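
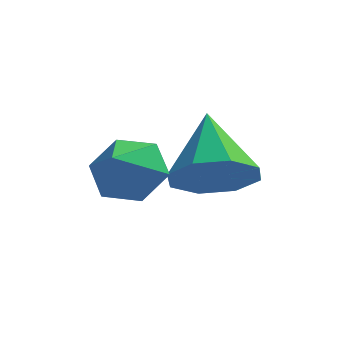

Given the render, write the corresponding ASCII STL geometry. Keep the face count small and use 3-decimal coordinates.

solid 
facet normal 0.172 -0.807 -0.565
outer loop
vertex -0.897 3.417 -4.048
vertex -1.267 2.851 -3.352
vertex -1.628 3.315 -4.125
endloop
endfacet
facet normal -0.072 0.876 -0.478
outer loop
vertex -0.897 3.417 -4.048
vertex -1.628 3.315 -4.125
vertex -1.573 4.289 -2.348
endloop
endfacet
facet normal 0.171 -0.807 -0.565
outer loop
vertex -1.628 3.315 -4.125
vertex -1.267 2.851 -3.352
vertex -2.148 2.941 -3.748
endloop
endfacet
facet normal -0.697 0.638 -0.328
outer loop
vertex -1.628 3.315 -4.125
vertex -2.148 2.941 -3.748
vertex -1.573 4.289 -2.348
endloop
endfacet
facet normal 0.171 -0.807 -0.565
outer loop
vertex -2.148 2.941 -3.748
vertex -1.267 2.851 -3.352
vertex -2.152 2.515 -3.14
endloop
endfacet
facet normal -0.957 0.240 0.162
outer loop
vertex -2.148 2.941 -3.748
vertex -2.152 2.515 -3.14
vertex -1.573 4.289 -2.348
endloop
endfacet
facet normal 0.171 -0.807 -0.565
outer loop
vertex -2.152 2.515 -3.14
vertex -1.267 2.851 -3.352
vertex -1.637 2.286 -2.657
endloop
endfacet
facet normal -0.702 -0.087 0.707
outer loop
vertex -2.152 2.515 -3.14
vertex -1.637 2.286 -2.657
vertex -1.573 4.289 -2.348
endloop
endfacet
facet normal 0.172 -0.807 -0.565
outer loop
vertex -1.637 2.286 -2.657
vertex -1.267 2.851 -3.352
vertex -0.906 2.388 -2.58
endloop
endfacet
facet normal -0.083 -0.149 0.985
outer loop
vertex -1.637 2.286 -2.657
vertex -0.906 2.388 -2.58
vertex -1.573 4.289 -2.348
endloop
endfacet
facet normal 0.172 -0.807 -0.564
outer loop
vertex -0.906 2.388 -2.58
vertex -1.267 2.851 -3.352
vertex -0.386 2.762 -2.957
endloop
endfacet
facet normal 0.542 0.088 0.836
outer loop
vertex -0.906 2.388 -2.58
vertex -0.386 2.762 -2.957
vertex -1.573 4.289 -2.348
endloop
endfacet
facet normal 0.172 -0.807 -0.565
outer loop
vertex -0.386 2.762 -2.957
vertex -1.267 2.851 -3.352
vertex -0.382 3.188 -3.565
endloop
endfacet
facet normal 0.803 0.486 0.346
outer loop
vertex -0.386 2.762 -2.957
vertex -0.382 3.188 -3.565
vertex -1.573 4.289 -2.348
endloop
endfacet
facet normal 0.171 -0.807 -0.565
outer loop
vertex -0.382 3.188 -3.565
vertex -1.267 2.851 -3.352
vertex -0.897 3.417 -4.048
endloop
endfacet
facet normal 0.548 0.813 -0.199
outer loop
vertex -0.382 3.188 -3.565
vertex -0.897 3.417 -4.048
vertex -1.573 4.289 -2.348
endloop
endfacet
facet normal 0.162 0.709 -0.686
outer loop
vertex -2.366 2.586 -2.329
vertex -2.844 2.182 -2.859
vertex -3.17 2.742 -2.357
endloop
endfacet
facet normal 0.009 0.220 0.975
outer loop
vertex -2.366 2.586 -2.329
vertex -3.17 2.742 -2.357
vertex -3.036 1.338 -2.041
endloop
endfacet
facet normal 0.162 0.709 -0.686
outer loop
vertex -3.17 2.742 -2.357
vertex -2.844 2.182 -2.859
vertex -3.648 2.338 -2.887
endloop
endfacet
facet normal -0.767 0.070 0.638
outer loop
vertex -3.17 2.742 -2.357
vertex -3.648 2.338 -2.887
vertex -3.036 1.338 -2.041
endloop
endfacet
facet normal 0.161 0.708 -0.688
outer loop
vertex -3.648 2.338 -2.887
vertex -2.844 2.182 -2.859
vertex -3.322 1.777 -3.388
endloop
endfacet
facet normal -0.859 -0.513 0.015
outer loop
vertex -3.648 2.338 -2.887
vertex -3.322 1.777 -3.388
vertex -3.036 1.338 -2.041
endloop
endfacet
facet normal 0.161 0.708 -0.688
outer loop
vertex -3.322 1.777 -3.388
vertex -2.844 2.182 -2.859
vertex -2.517 1.621 -3.36
endloop
endfacet
facet normal -0.174 -0.947 -0.272
outer loop
vertex -3.322 1.777 -3.388
vertex -2.517 1.621 -3.36
vertex -3.036 1.338 -2.041
endloop
endfacet
facet normal 0.162 0.708 -0.687
outer loop
vertex -2.517 1.621 -3.36
vertex -2.844 2.182 -2.859
vertex -2.039 2.025 -2.831
endloop
endfacet
facet normal 0.601 -0.797 0.065
outer loop
vertex -2.517 1.621 -3.36
vertex -2.039 2.025 -2.831
vertex -3.036 1.338 -2.041
endloop
endfacet
facet normal 0.162 0.709 -0.687
outer loop
vertex -2.039 2.025 -2.831
vertex -2.844 2.182 -2.859
vertex -2.366 2.586 -2.329
endloop
endfacet
facet normal 0.693 -0.213 0.689
outer loop
vertex -2.039 2.025 -2.831
vertex -2.366 2.586 -2.329
vertex -3.036 1.338 -2.041
endloop
endfacet

endsolid


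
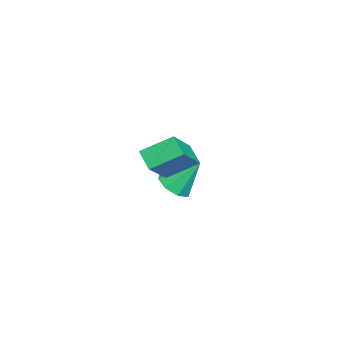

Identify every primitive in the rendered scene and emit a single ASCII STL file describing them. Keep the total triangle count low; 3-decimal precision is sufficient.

solid 
facet normal 0.042 -0.623 -0.781
outer loop
vertex -0.377 -2.26 -2.535
vertex -1.115 -2.574 -2.324
vertex -0.859 -1.95 -2.808
endloop
endfacet
facet normal 0.571 0.817 -0.081
outer loop
vertex -0.377 -2.26 -2.535
vertex -0.859 -1.95 -2.808
vertex -1.185 -1.546 -1.036
endloop
endfacet
facet normal 0.043 -0.623 -0.781
outer loop
vertex -0.859 -1.95 -2.808
vertex -1.115 -2.574 -2.324
vertex -1.492 -2.006 -2.798
endloop
endfacet
facet normal -0.089 0.967 -0.237
outer loop
vertex -0.859 -1.95 -2.808
vertex -1.492 -2.006 -2.798
vertex -1.185 -1.546 -1.036
endloop
endfacet
facet normal 0.043 -0.623 -0.781
outer loop
vertex -1.492 -2.006 -2.798
vertex -1.115 -2.574 -2.324
vertex -1.904 -2.395 -2.51
endloop
endfacet
facet normal -0.707 0.704 -0.061
outer loop
vertex -1.492 -2.006 -2.798
vertex -1.904 -2.395 -2.51
vertex -1.185 -1.546 -1.036
endloop
endfacet
facet normal 0.042 -0.624 -0.780
outer loop
vertex -1.904 -2.395 -2.51
vertex -1.115 -2.574 -2.324
vertex -1.854 -2.888 -2.113
endloop
endfacet
facet normal -0.921 0.183 0.344
outer loop
vertex -1.904 -2.395 -2.51
vertex -1.854 -2.888 -2.113
vertex -1.185 -1.546 -1.036
endloop
endfacet
facet normal 0.042 -0.623 -0.781
outer loop
vertex -1.854 -2.888 -2.113
vertex -1.115 -2.574 -2.324
vertex -1.371 -3.198 -1.84
endloop
endfacet
facet normal -0.606 -0.292 0.740
outer loop
vertex -1.854 -2.888 -2.113
vertex -1.371 -3.198 -1.84
vertex -1.185 -1.546 -1.036
endloop
endfacet
facet normal 0.042 -0.623 -0.781
outer loop
vertex -1.371 -3.198 -1.84
vertex -1.115 -2.574 -2.324
vertex -0.739 -3.142 -1.851
endloop
endfacet
facet normal 0.055 -0.442 0.895
outer loop
vertex -1.371 -3.198 -1.84
vertex -0.739 -3.142 -1.851
vertex -1.185 -1.546 -1.036
endloop
endfacet
facet normal 0.041 -0.623 -0.781
outer loop
vertex -0.739 -3.142 -1.851
vertex -1.115 -2.574 -2.324
vertex -0.327 -2.754 -2.139
endloop
endfacet
facet normal 0.672 -0.179 0.719
outer loop
vertex -0.739 -3.142 -1.851
vertex -0.327 -2.754 -2.139
vertex -1.185 -1.546 -1.036
endloop
endfacet
facet normal 0.041 -0.622 -0.782
outer loop
vertex -0.327 -2.754 -2.139
vertex -1.115 -2.574 -2.324
vertex -0.377 -2.26 -2.535
endloop
endfacet
facet normal 0.886 0.342 0.315
outer loop
vertex -0.327 -2.754 -2.139
vertex -0.377 -2.26 -2.535
vertex -1.185 -1.546 -1.036
endloop
endfacet
facet normal -0.780 0.164 -0.603
outer loop
vertex 2.199 -1.211 1.532
vertex 2.773 -0.691 0.931
vertex 2.522 -2.434 0.782
endloop
endfacet
facet normal -0.586 -0.531 0.613
outer loop
vertex 3.927 -2.729 1.869
vertex 2.199 -1.211 1.532
vertex 2.522 -2.434 0.782
endloop
endfacet
facet normal -0.780 0.164 -0.604
outer loop
vertex 2.522 -2.434 0.782
vertex 2.773 -0.691 0.931
vertex 3.096 -1.914 0.182
endloop
endfacet
facet normal 0.220 -0.831 -0.510
outer loop
vertex 3.096 -1.914 0.182
vertex 3.927 -2.729 1.869
vertex 2.522 -2.434 0.782
endloop
endfacet
facet normal -0.220 0.832 0.510
outer loop
vertex 2.199 -1.211 1.532
vertex 4.178 -0.986 2.018
vertex 2.773 -0.691 0.931
endloop
endfacet
facet normal -0.585 -0.530 0.613
outer loop
vertex 3.604 -1.506 2.618
vertex 2.199 -1.211 1.532
vertex 3.927 -2.729 1.869
endloop
endfacet
facet normal -0.220 0.831 0.510
outer loop
vertex 3.604 -1.506 2.618
vertex 4.178 -0.986 2.018
vertex 2.199 -1.211 1.532
endloop
endfacet
facet normal 0.586 0.530 -0.613
outer loop
vertex 2.773 -0.691 0.931
vertex 4.178 -0.986 2.018
vertex 3.096 -1.914 0.182
endloop
endfacet
facet normal 0.220 -0.832 -0.510
outer loop
vertex 4.501 -2.209 1.268
vertex 3.927 -2.729 1.869
vertex 3.096 -1.914 0.182
endloop
endfacet
facet normal 0.585 0.531 -0.613
outer loop
vertex 3.096 -1.914 0.182
vertex 4.178 -0.986 2.018
vertex 4.501 -2.209 1.268
endloop
endfacet
facet normal 0.780 -0.164 0.604
outer loop
vertex 4.501 -2.209 1.268
vertex 3.604 -1.506 2.618
vertex 3.927 -2.729 1.869
endloop
endfacet
facet normal 0.780 -0.164 0.604
outer loop
vertex 4.178 -0.986 2.018
vertex 3.604 -1.506 2.618
vertex 4.501 -2.209 1.268
endloop
endfacet

endsolid


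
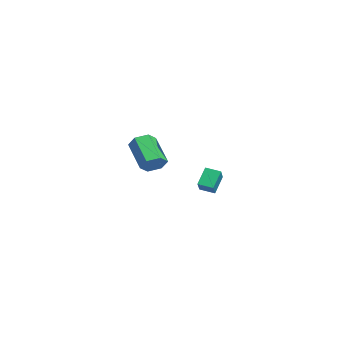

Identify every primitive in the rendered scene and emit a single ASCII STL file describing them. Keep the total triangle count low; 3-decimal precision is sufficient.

solid 
facet normal -0.453 0.444 0.773
outer loop
vertex 2.69 -2.297 1.179
vertex 3.072 -1.583 0.993
vertex 1.743 -1.982 0.444
endloop
endfacet
facet normal -0.460 -0.859 0.224
outer loop
vertex 2.268 -2.497 -0.453
vertex 2.69 -2.297 1.179
vertex 1.743 -1.982 0.444
endloop
endfacet
facet normal -0.453 0.444 0.773
outer loop
vertex 1.743 -1.982 0.444
vertex 3.072 -1.583 0.993
vertex 2.124 -1.269 0.258
endloop
endfacet
facet normal -0.764 0.254 -0.593
outer loop
vertex 2.124 -1.269 0.258
vertex 2.268 -2.497 -0.453
vertex 1.743 -1.982 0.444
endloop
endfacet
facet normal 0.764 -0.254 0.593
outer loop
vertex 2.69 -2.297 1.179
vertex 3.597 -2.098 0.096
vertex 3.072 -1.583 0.993
endloop
endfacet
facet normal -0.458 -0.860 0.224
outer loop
vertex 3.216 -2.811 0.282
vertex 2.69 -2.297 1.179
vertex 2.268 -2.497 -0.453
endloop
endfacet
facet normal 0.764 -0.253 0.593
outer loop
vertex 3.216 -2.811 0.282
vertex 3.597 -2.098 0.096
vertex 2.69 -2.297 1.179
endloop
endfacet
facet normal 0.459 0.860 -0.225
outer loop
vertex 3.072 -1.583 0.993
vertex 3.597 -2.098 0.096
vertex 2.124 -1.269 0.258
endloop
endfacet
facet normal -0.764 0.254 -0.593
outer loop
vertex 2.65 -1.783 -0.639
vertex 2.268 -2.497 -0.453
vertex 2.124 -1.269 0.258
endloop
endfacet
facet normal 0.459 0.860 -0.223
outer loop
vertex 2.124 -1.269 0.258
vertex 3.597 -2.098 0.096
vertex 2.65 -1.783 -0.639
endloop
endfacet
facet normal 0.453 -0.444 -0.773
outer loop
vertex 2.65 -1.783 -0.639
vertex 3.216 -2.811 0.282
vertex 2.268 -2.497 -0.453
endloop
endfacet
facet normal 0.453 -0.444 -0.773
outer loop
vertex 3.597 -2.098 0.096
vertex 3.216 -2.811 0.282
vertex 2.65 -1.783 -0.639
endloop
endfacet
facet normal 0.789 0.164 -0.592
outer loop
vertex -2.617 -4.243 -0.075
vertex -3.043 -3.755 -0.508
vertex -2.641 -3.484 0.103
endloop
endfacet
facet normal 0.614 -0.162 0.772
outer loop
vertex -2.617 -4.243 -0.075
vertex -2.641 -3.484 0.103
vertex -4.21 -4.574 1.122
endloop
endfacet
facet normal 0.614 -0.161 0.773
outer loop
vertex -4.21 -4.574 1.122
vertex -2.641 -3.484 0.103
vertex -4.234 -3.815 1.299
endloop
endfacet
facet normal -0.789 -0.163 0.592
outer loop
vertex -4.21 -4.574 1.122
vertex -4.234 -3.815 1.299
vertex -4.637 -4.085 0.688
endloop
endfacet
facet normal 0.790 0.163 -0.592
outer loop
vertex -2.641 -3.484 0.103
vertex -3.043 -3.755 -0.508
vertex -3.067 -2.996 -0.331
endloop
endfacet
facet normal 0.279 0.763 0.583
outer loop
vertex -2.641 -3.484 0.103
vertex -3.067 -2.996 -0.331
vertex -4.234 -3.815 1.299
endloop
endfacet
facet normal 0.281 0.762 0.584
outer loop
vertex -4.234 -3.815 1.299
vertex -3.067 -2.996 -0.331
vertex -4.661 -3.326 0.866
endloop
endfacet
facet normal -0.789 -0.164 0.593
outer loop
vertex -4.234 -3.815 1.299
vertex -4.661 -3.326 0.866
vertex -4.637 -4.085 0.688
endloop
endfacet
facet normal 0.789 0.163 -0.592
outer loop
vertex -3.067 -2.996 -0.331
vertex -3.043 -3.755 -0.508
vertex -3.47 -3.266 -0.942
endloop
endfacet
facet normal -0.333 0.924 -0.189
outer loop
vertex -3.067 -2.996 -0.331
vertex -3.47 -3.266 -0.942
vertex -4.661 -3.326 0.866
endloop
endfacet
facet normal -0.334 0.923 -0.190
outer loop
vertex -4.661 -3.326 0.866
vertex -3.47 -3.266 -0.942
vertex -5.063 -3.597 0.255
endloop
endfacet
facet normal -0.789 -0.164 0.592
outer loop
vertex -4.661 -3.326 0.866
vertex -5.063 -3.597 0.255
vertex -4.637 -4.085 0.688
endloop
endfacet
facet normal 0.789 0.163 -0.592
outer loop
vertex -3.47 -3.266 -0.942
vertex -3.043 -3.755 -0.508
vertex -3.446 -4.025 -1.119
endloop
endfacet
facet normal -0.614 0.161 -0.773
outer loop
vertex -3.47 -3.266 -0.942
vertex -3.446 -4.025 -1.119
vertex -5.063 -3.597 0.255
endloop
endfacet
facet normal -0.614 0.162 -0.773
outer loop
vertex -5.063 -3.597 0.255
vertex -3.446 -4.025 -1.119
vertex -5.039 -4.356 0.077
endloop
endfacet
facet normal -0.789 -0.164 0.592
outer loop
vertex -5.063 -3.597 0.255
vertex -5.039 -4.356 0.077
vertex -4.637 -4.085 0.688
endloop
endfacet
facet normal 0.789 0.164 -0.593
outer loop
vertex -3.446 -4.025 -1.119
vertex -3.043 -3.755 -0.508
vertex -3.019 -4.514 -0.686
endloop
endfacet
facet normal -0.280 -0.762 -0.584
outer loop
vertex -3.446 -4.025 -1.119
vertex -3.019 -4.514 -0.686
vertex -5.039 -4.356 0.077
endloop
endfacet
facet normal -0.280 -0.763 -0.583
outer loop
vertex -5.039 -4.356 0.077
vertex -3.019 -4.514 -0.686
vertex -4.613 -4.844 0.511
endloop
endfacet
facet normal -0.790 -0.163 0.592
outer loop
vertex -5.039 -4.356 0.077
vertex -4.613 -4.844 0.511
vertex -4.637 -4.085 0.688
endloop
endfacet
facet normal 0.789 0.164 -0.592
outer loop
vertex -3.019 -4.514 -0.686
vertex -3.043 -3.755 -0.508
vertex -2.617 -4.243 -0.075
endloop
endfacet
facet normal 0.334 -0.923 0.190
outer loop
vertex -3.019 -4.514 -0.686
vertex -2.617 -4.243 -0.075
vertex -4.613 -4.844 0.511
endloop
endfacet
facet normal 0.333 -0.924 0.188
outer loop
vertex -4.613 -4.844 0.511
vertex -2.617 -4.243 -0.075
vertex -4.21 -4.574 1.122
endloop
endfacet
facet normal -0.789 -0.163 0.592
outer loop
vertex -4.613 -4.844 0.511
vertex -4.21 -4.574 1.122
vertex -4.637 -4.085 0.688
endloop
endfacet

endsolid


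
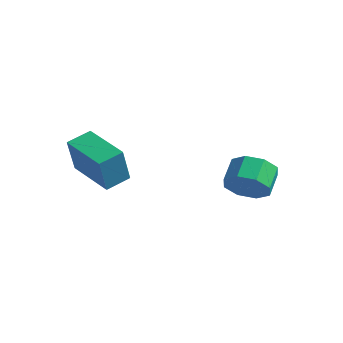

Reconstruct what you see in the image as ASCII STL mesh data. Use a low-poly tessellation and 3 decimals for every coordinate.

solid 
facet normal -0.980 0.044 0.195
outer loop
vertex -4.483 -1.43 3.177
vertex -4.363 -0.354 3.536
vertex -4.793 -0.83 1.487
endloop
endfacet
facet normal -0.106 -0.943 -0.315
outer loop
vertex -2.677 -0.926 1.064
vertex -4.483 -1.43 3.177
vertex -4.793 -0.83 1.487
endloop
endfacet
facet normal -0.980 0.044 0.195
outer loop
vertex -4.793 -0.83 1.487
vertex -4.363 -0.354 3.536
vertex -4.673 0.245 1.846
endloop
endfacet
facet normal -0.171 0.329 -0.929
outer loop
vertex -4.673 0.245 1.846
vertex -2.677 -0.926 1.064
vertex -4.793 -0.83 1.487
endloop
endfacet
facet normal 0.171 -0.329 0.929
outer loop
vertex -4.483 -1.43 3.177
vertex -2.247 -0.45 3.113
vertex -4.363 -0.354 3.536
endloop
endfacet
facet normal -0.105 -0.943 -0.315
outer loop
vertex -2.367 -1.525 2.754
vertex -4.483 -1.43 3.177
vertex -2.677 -0.926 1.064
endloop
endfacet
facet normal 0.171 -0.329 0.929
outer loop
vertex -2.367 -1.525 2.754
vertex -2.247 -0.45 3.113
vertex -4.483 -1.43 3.177
endloop
endfacet
facet normal 0.106 0.943 0.315
outer loop
vertex -4.363 -0.354 3.536
vertex -2.247 -0.45 3.113
vertex -4.673 0.245 1.846
endloop
endfacet
facet normal -0.171 0.329 -0.929
outer loop
vertex -2.557 0.15 1.423
vertex -2.677 -0.926 1.064
vertex -4.673 0.245 1.846
endloop
endfacet
facet normal 0.105 0.943 0.315
outer loop
vertex -4.673 0.245 1.846
vertex -2.247 -0.45 3.113
vertex -2.557 0.15 1.423
endloop
endfacet
facet normal 0.980 -0.044 -0.195
outer loop
vertex -2.557 0.15 1.423
vertex -2.367 -1.525 2.754
vertex -2.677 -0.926 1.064
endloop
endfacet
facet normal 0.980 -0.044 -0.195
outer loop
vertex -2.247 -0.45 3.113
vertex -2.367 -1.525 2.754
vertex -2.557 0.15 1.423
endloop
endfacet
facet normal 0.405 -0.725 -0.557
outer loop
vertex 1.449 3.832 1.16
vertex 0.537 3.468 0.97
vertex 1.136 4.139 0.533
endloop
endfacet
facet normal 0.817 0.560 -0.134
outer loop
vertex 1.449 3.832 1.16
vertex 1.136 4.139 0.533
vertex 0.954 4.716 1.84
endloop
endfacet
facet normal 0.817 0.560 -0.134
outer loop
vertex 0.954 4.716 1.84
vertex 1.136 4.139 0.533
vertex 0.641 5.023 1.213
endloop
endfacet
facet normal -0.406 0.724 0.557
outer loop
vertex 0.954 4.716 1.84
vertex 0.641 5.023 1.213
vertex 0.043 4.352 1.65
endloop
endfacet
facet normal 0.405 -0.725 -0.557
outer loop
vertex 1.136 4.139 0.533
vertex 0.537 3.468 0.97
vertex 0.472 4.053 0.162
endloop
endfacet
facet normal 0.289 0.680 -0.674
outer loop
vertex 1.136 4.139 0.533
vertex 0.472 4.053 0.162
vertex 0.641 5.023 1.213
endloop
endfacet
facet normal 0.289 0.680 -0.674
outer loop
vertex 0.641 5.023 1.213
vertex 0.472 4.053 0.162
vertex -0.023 4.937 0.842
endloop
endfacet
facet normal -0.405 0.724 0.558
outer loop
vertex 0.641 5.023 1.213
vertex -0.023 4.937 0.842
vertex 0.043 4.352 1.65
endloop
endfacet
facet normal 0.406 -0.725 -0.557
outer loop
vertex 0.472 4.053 0.162
vertex 0.537 3.468 0.97
vertex -0.154 3.624 0.264
endloop
endfacet
facet normal -0.409 0.402 -0.820
outer loop
vertex 0.472 4.053 0.162
vertex -0.154 3.624 0.264
vertex -0.023 4.937 0.842
endloop
endfacet
facet normal -0.409 0.402 -0.819
outer loop
vertex -0.023 4.937 0.842
vertex -0.154 3.624 0.264
vertex -0.648 4.508 0.944
endloop
endfacet
facet normal -0.406 0.724 0.557
outer loop
vertex -0.023 4.937 0.842
vertex -0.648 4.508 0.944
vertex 0.043 4.352 1.65
endloop
endfacet
facet normal 0.406 -0.725 -0.557
outer loop
vertex -0.154 3.624 0.264
vertex 0.537 3.468 0.97
vertex -0.374 3.104 0.78
endloop
endfacet
facet normal -0.868 -0.113 -0.484
outer loop
vertex -0.154 3.624 0.264
vertex -0.374 3.104 0.78
vertex -0.648 4.508 0.944
endloop
endfacet
facet normal -0.867 -0.113 -0.485
outer loop
vertex -0.648 4.508 0.944
vertex -0.374 3.104 0.78
vertex -0.869 3.988 1.46
endloop
endfacet
facet normal -0.405 0.725 0.557
outer loop
vertex -0.648 4.508 0.944
vertex -0.869 3.988 1.46
vertex 0.043 4.352 1.65
endloop
endfacet
facet normal 0.406 -0.724 -0.557
outer loop
vertex -0.374 3.104 0.78
vertex 0.537 3.468 0.97
vertex -0.061 2.797 1.407
endloop
endfacet
facet normal -0.817 -0.560 0.134
outer loop
vertex -0.374 3.104 0.78
vertex -0.061 2.797 1.407
vertex -0.869 3.988 1.46
endloop
endfacet
facet normal -0.817 -0.560 0.134
outer loop
vertex -0.869 3.988 1.46
vertex -0.061 2.797 1.407
vertex -0.556 3.681 2.087
endloop
endfacet
facet normal -0.405 0.725 0.557
outer loop
vertex -0.869 3.988 1.46
vertex -0.556 3.681 2.087
vertex 0.043 4.352 1.65
endloop
endfacet
facet normal 0.405 -0.724 -0.558
outer loop
vertex -0.061 2.797 1.407
vertex 0.537 3.468 0.97
vertex 0.603 2.883 1.778
endloop
endfacet
facet normal -0.289 -0.680 0.674
outer loop
vertex -0.061 2.797 1.407
vertex 0.603 2.883 1.778
vertex -0.556 3.681 2.087
endloop
endfacet
facet normal -0.289 -0.680 0.674
outer loop
vertex -0.556 3.681 2.087
vertex 0.603 2.883 1.778
vertex 0.108 3.767 2.458
endloop
endfacet
facet normal -0.405 0.725 0.557
outer loop
vertex -0.556 3.681 2.087
vertex 0.108 3.767 2.458
vertex 0.043 4.352 1.65
endloop
endfacet
facet normal 0.406 -0.724 -0.557
outer loop
vertex 0.603 2.883 1.778
vertex 0.537 3.468 0.97
vertex 1.228 3.312 1.676
endloop
endfacet
facet normal 0.409 -0.401 0.819
outer loop
vertex 0.603 2.883 1.778
vertex 1.228 3.312 1.676
vertex 0.108 3.767 2.458
endloop
endfacet
facet normal 0.409 -0.402 0.819
outer loop
vertex 0.108 3.767 2.458
vertex 1.228 3.312 1.676
vertex 0.734 4.196 2.356
endloop
endfacet
facet normal -0.406 0.725 0.557
outer loop
vertex 0.108 3.767 2.458
vertex 0.734 4.196 2.356
vertex 0.043 4.352 1.65
endloop
endfacet
facet normal 0.405 -0.725 -0.557
outer loop
vertex 1.228 3.312 1.676
vertex 0.537 3.468 0.97
vertex 1.449 3.832 1.16
endloop
endfacet
facet normal 0.868 0.112 0.485
outer loop
vertex 1.228 3.312 1.676
vertex 1.449 3.832 1.16
vertex 0.734 4.196 2.356
endloop
endfacet
facet normal 0.868 0.113 0.484
outer loop
vertex 0.734 4.196 2.356
vertex 1.449 3.832 1.16
vertex 0.954 4.716 1.84
endloop
endfacet
facet normal -0.406 0.725 0.557
outer loop
vertex 0.734 4.196 2.356
vertex 0.954 4.716 1.84
vertex 0.043 4.352 1.65
endloop
endfacet

endsolid


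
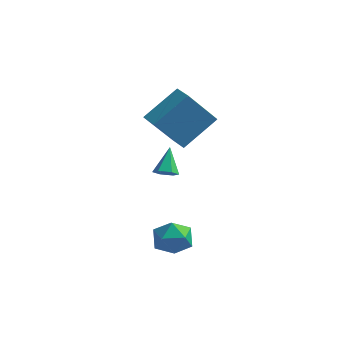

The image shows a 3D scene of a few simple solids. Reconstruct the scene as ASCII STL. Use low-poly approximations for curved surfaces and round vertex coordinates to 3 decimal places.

solid 
facet normal -0.417 -0.671 -0.613
outer loop
vertex -3.326 -0.634 1.387
vertex -4.061 -0.15 1.358
vertex -2.581 0.403 -0.255
endloop
endfacet
facet normal 0.835 -0.549 0.032
outer loop
vertex -1.779 1.69 0.922
vertex -3.326 -0.634 1.387
vertex -2.581 0.403 -0.255
endloop
endfacet
facet normal -0.417 -0.671 -0.613
outer loop
vertex -2.581 0.403 -0.255
vertex -4.061 -0.15 1.358
vertex -3.315 0.886 -0.284
endloop
endfacet
facet normal 0.359 0.498 -0.789
outer loop
vertex -3.315 0.886 -0.284
vertex -1.779 1.69 0.922
vertex -2.581 0.403 -0.255
endloop
endfacet
facet normal -0.359 -0.498 0.789
outer loop
vertex -3.326 -0.634 1.387
vertex -3.259 1.137 2.535
vertex -4.061 -0.15 1.358
endloop
endfacet
facet normal 0.835 -0.549 0.033
outer loop
vertex -2.525 0.654 2.564
vertex -3.326 -0.634 1.387
vertex -1.779 1.69 0.922
endloop
endfacet
facet normal -0.359 -0.498 0.789
outer loop
vertex -2.525 0.654 2.564
vertex -3.259 1.137 2.535
vertex -3.326 -0.634 1.387
endloop
endfacet
facet normal -0.835 0.550 -0.032
outer loop
vertex -4.061 -0.15 1.358
vertex -3.259 1.137 2.535
vertex -3.315 0.886 -0.284
endloop
endfacet
facet normal 0.359 0.498 -0.789
outer loop
vertex -2.514 2.174 0.893
vertex -1.779 1.69 0.922
vertex -3.315 0.886 -0.284
endloop
endfacet
facet normal -0.835 0.549 -0.032
outer loop
vertex -3.315 0.886 -0.284
vertex -3.259 1.137 2.535
vertex -2.514 2.174 0.893
endloop
endfacet
facet normal 0.418 0.671 0.613
outer loop
vertex -2.514 2.174 0.893
vertex -2.525 0.654 2.564
vertex -1.779 1.69 0.922
endloop
endfacet
facet normal 0.417 0.671 0.613
outer loop
vertex -3.259 1.137 2.535
vertex -2.525 0.654 2.564
vertex -2.514 2.174 0.893
endloop
endfacet
facet normal 0.198 -0.638 -0.744
outer loop
vertex -1.729 -2.198 0.034
vertex -2.096 -1.983 -0.248
vertex -1.618 -1.806 -0.273
endloop
endfacet
facet normal 0.837 0.171 0.520
outer loop
vertex -1.729 -2.198 0.034
vertex -1.618 -1.806 -0.273
vertex -2.344 -1.177 0.688
endloop
endfacet
facet normal 0.198 -0.639 -0.744
outer loop
vertex -1.618 -1.806 -0.273
vertex -2.096 -1.983 -0.248
vertex -1.984 -1.591 -0.555
endloop
endfacet
facet normal 0.565 0.818 -0.109
outer loop
vertex -1.618 -1.806 -0.273
vertex -1.984 -1.591 -0.555
vertex -2.344 -1.177 0.688
endloop
endfacet
facet normal 0.196 -0.639 -0.744
outer loop
vertex -1.984 -1.591 -0.555
vertex -2.096 -1.983 -0.248
vertex -2.462 -1.767 -0.53
endloop
endfacet
facet normal -0.337 0.860 -0.384
outer loop
vertex -1.984 -1.591 -0.555
vertex -2.462 -1.767 -0.53
vertex -2.344 -1.177 0.688
endloop
endfacet
facet normal 0.196 -0.639 -0.744
outer loop
vertex -2.462 -1.767 -0.53
vertex -2.096 -1.983 -0.248
vertex -2.574 -2.159 -0.223
endloop
endfacet
facet normal -0.967 0.253 -0.029
outer loop
vertex -2.462 -1.767 -0.53
vertex -2.574 -2.159 -0.223
vertex -2.344 -1.177 0.688
endloop
endfacet
facet normal 0.197 -0.639 -0.743
outer loop
vertex -2.574 -2.159 -0.223
vertex -2.096 -1.983 -0.248
vertex -2.207 -2.374 0.059
endloop
endfacet
facet normal -0.694 -0.396 0.602
outer loop
vertex -2.574 -2.159 -0.223
vertex -2.207 -2.374 0.059
vertex -2.344 -1.177 0.688
endloop
endfacet
facet normal 0.197 -0.639 -0.743
outer loop
vertex -2.207 -2.374 0.059
vertex -2.096 -1.983 -0.248
vertex -1.729 -2.198 0.034
endloop
endfacet
facet normal 0.207 -0.437 0.876
outer loop
vertex -2.207 -2.374 0.059
vertex -1.729 -2.198 0.034
vertex -2.344 -1.177 0.688
endloop
endfacet
facet normal -0.917 0.370 0.147
outer loop
vertex -1.645 -3.239 -3.016
vertex -1.706 -3.684 -2.28
vertex -1.383 -2.884 -2.275
endloop
endfacet
facet normal -0.512 0.831 -0.217
outer loop
vertex -1.645 -3.239 -3.016
vertex -1.383 -2.884 -2.275
vertex -0.914 -2.782 -2.992
endloop
endfacet
facet normal -0.290 0.507 -0.812
outer loop
vertex -1.645 -3.239 -3.016
vertex -0.914 -2.782 -2.992
vertex -0.948 -3.518 -3.439
endloop
endfacet
facet normal -0.557 -0.155 -0.816
outer loop
vertex -1.645 -3.239 -3.016
vertex -0.948 -3.518 -3.439
vertex -1.437 -4.076 -2.999
endloop
endfacet
facet normal -0.945 -0.239 -0.223
outer loop
vertex -1.645 -3.239 -3.016
vertex -1.437 -4.076 -2.999
vertex -1.706 -3.684 -2.28
endloop
endfacet
facet normal 0.061 0.982 0.180
outer loop
vertex -0.914 -2.782 -2.992
vertex -1.383 -2.884 -2.275
vertex -0.523 -2.944 -2.241
endloop
endfacet
facet normal -0.593 0.235 0.770
outer loop
vertex -1.383 -2.884 -2.275
vertex -1.706 -3.684 -2.28
vertex -1.012 -3.502 -1.801
endloop
endfacet
facet normal -0.638 -0.751 0.170
outer loop
vertex -1.706 -3.684 -2.28
vertex -1.437 -4.076 -2.999
vertex -1.046 -4.238 -2.248
endloop
endfacet
facet normal -0.012 -0.613 -0.790
outer loop
vertex -1.437 -4.076 -2.999
vertex -0.948 -3.518 -3.439
vertex -0.577 -4.136 -2.965
endloop
endfacet
facet normal 0.421 0.457 -0.784
outer loop
vertex -0.948 -3.518 -3.439
vertex -0.914 -2.782 -2.992
vertex -0.254 -3.336 -2.96
endloop
endfacet
facet normal 0.557 0.155 0.816
outer loop
vertex -0.315 -3.781 -2.224
vertex -0.523 -2.944 -2.241
vertex -1.012 -3.502 -1.801
endloop
endfacet
facet normal 0.290 -0.507 0.812
outer loop
vertex -0.315 -3.781 -2.224
vertex -1.012 -3.502 -1.801
vertex -1.046 -4.238 -2.248
endloop
endfacet
facet normal 0.512 -0.831 0.217
outer loop
vertex -0.315 -3.781 -2.224
vertex -1.046 -4.238 -2.248
vertex -0.577 -4.136 -2.965
endloop
endfacet
facet normal 0.917 -0.370 -0.147
outer loop
vertex -0.315 -3.781 -2.224
vertex -0.577 -4.136 -2.965
vertex -0.254 -3.336 -2.96
endloop
endfacet
facet normal 0.945 0.239 0.223
outer loop
vertex -0.315 -3.781 -2.224
vertex -0.254 -3.336 -2.96
vertex -0.523 -2.944 -2.241
endloop
endfacet
facet normal 0.012 0.613 0.790
outer loop
vertex -1.012 -3.502 -1.801
vertex -0.523 -2.944 -2.241
vertex -1.383 -2.884 -2.275
endloop
endfacet
facet normal -0.421 -0.457 0.784
outer loop
vertex -1.046 -4.238 -2.248
vertex -1.012 -3.502 -1.801
vertex -1.706 -3.684 -2.28
endloop
endfacet
facet normal -0.061 -0.982 -0.180
outer loop
vertex -0.577 -4.136 -2.965
vertex -1.046 -4.238 -2.248
vertex -1.437 -4.076 -2.999
endloop
endfacet
facet normal 0.593 -0.235 -0.770
outer loop
vertex -0.254 -3.336 -2.96
vertex -0.577 -4.136 -2.965
vertex -0.948 -3.518 -3.439
endloop
endfacet
facet normal 0.638 0.751 -0.170
outer loop
vertex -0.523 -2.944 -2.241
vertex -0.254 -3.336 -2.96
vertex -0.914 -2.782 -2.992
endloop
endfacet

endsolid


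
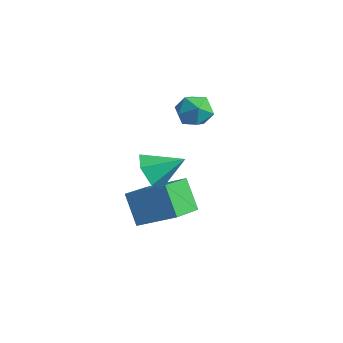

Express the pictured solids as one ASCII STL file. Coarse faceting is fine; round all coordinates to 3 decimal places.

solid 
facet normal -0.529 -0.690 -0.494
outer loop
vertex 2.007 -2.901 -0.735
vertex 1.454 -3.055 0.072
vertex 1.183 -2.372 -0.591
endloop
endfacet
facet normal 0.393 0.755 -0.524
outer loop
vertex 2.007 -2.901 -0.735
vertex 1.183 -2.372 -0.591
vertex 2.306 -1.945 0.868
endloop
endfacet
facet normal -0.529 -0.690 -0.494
outer loop
vertex 1.183 -2.372 -0.591
vertex 1.454 -3.055 0.072
vertex 0.63 -2.525 0.215
endloop
endfacet
facet normal -0.314 0.949 -0.036
outer loop
vertex 1.183 -2.372 -0.591
vertex 0.63 -2.525 0.215
vertex 2.306 -1.945 0.868
endloop
endfacet
facet normal -0.529 -0.689 -0.495
outer loop
vertex 0.63 -2.525 0.215
vertex 1.454 -3.055 0.072
vertex 0.901 -3.209 0.878
endloop
endfacet
facet normal -0.460 0.517 0.722
outer loop
vertex 0.63 -2.525 0.215
vertex 0.901 -3.209 0.878
vertex 2.306 -1.945 0.868
endloop
endfacet
facet normal -0.529 -0.690 -0.495
outer loop
vertex 0.901 -3.209 0.878
vertex 1.454 -3.055 0.072
vertex 1.725 -3.738 0.735
endloop
endfacet
facet normal 0.103 -0.107 0.989
outer loop
vertex 0.901 -3.209 0.878
vertex 1.725 -3.738 0.735
vertex 2.306 -1.945 0.868
endloop
endfacet
facet normal -0.529 -0.690 -0.494
outer loop
vertex 1.725 -3.738 0.735
vertex 1.454 -3.055 0.072
vertex 2.278 -3.585 -0.071
endloop
endfacet
facet normal 0.812 -0.300 0.500
outer loop
vertex 1.725 -3.738 0.735
vertex 2.278 -3.585 -0.071
vertex 2.306 -1.945 0.868
endloop
endfacet
facet normal -0.529 -0.690 -0.494
outer loop
vertex 2.278 -3.585 -0.071
vertex 1.454 -3.055 0.072
vertex 2.007 -2.901 -0.735
endloop
endfacet
facet normal 0.958 0.130 -0.256
outer loop
vertex 2.278 -3.585 -0.071
vertex 2.007 -2.901 -0.735
vertex 2.306 -1.945 0.868
endloop
endfacet
facet normal -0.305 0.846 0.437
outer loop
vertex -3.147 3.415 -0.752
vertex -3.805 2.91 -0.233
vertex -2.905 3.051 0.123
endloop
endfacet
facet normal 0.385 0.885 0.262
outer loop
vertex -3.147 3.415 -0.752
vertex -2.905 3.051 0.123
vertex -2.273 2.996 -0.621
endloop
endfacet
facet normal 0.441 0.781 -0.442
outer loop
vertex -3.147 3.415 -0.752
vertex -2.273 2.996 -0.621
vertex -2.783 2.821 -1.438
endloop
endfacet
facet normal -0.216 0.678 -0.702
outer loop
vertex -3.147 3.415 -0.752
vertex -2.783 2.821 -1.438
vertex -3.729 2.768 -1.198
endloop
endfacet
facet normal -0.677 0.719 -0.159
outer loop
vertex -3.147 3.415 -0.752
vertex -3.729 2.768 -1.198
vertex -3.805 2.91 -0.233
endloop
endfacet
facet normal 0.726 0.351 0.591
outer loop
vertex -2.273 2.996 -0.621
vertex -2.905 3.051 0.123
vertex -2.391 2.232 -0.022
endloop
endfacet
facet normal -0.391 0.289 0.874
outer loop
vertex -2.905 3.051 0.123
vertex -3.805 2.91 -0.233
vertex -3.337 2.179 0.218
endloop
endfacet
facet normal -0.992 0.082 -0.090
outer loop
vertex -3.805 2.91 -0.233
vertex -3.729 2.768 -1.198
vertex -3.847 2.004 -0.599
endloop
endfacet
facet normal -0.247 0.017 -0.969
outer loop
vertex -3.729 2.768 -1.198
vertex -2.783 2.821 -1.438
vertex -3.215 1.949 -1.343
endloop
endfacet
facet normal 0.816 0.184 -0.549
outer loop
vertex -2.783 2.821 -1.438
vertex -2.273 2.996 -0.621
vertex -2.315 2.09 -0.987
endloop
endfacet
facet normal 0.216 -0.678 0.702
outer loop
vertex -2.973 1.585 -0.468
vertex -2.391 2.232 -0.022
vertex -3.337 2.179 0.218
endloop
endfacet
facet normal -0.441 -0.781 0.442
outer loop
vertex -2.973 1.585 -0.468
vertex -3.337 2.179 0.218
vertex -3.847 2.004 -0.599
endloop
endfacet
facet normal -0.385 -0.885 -0.262
outer loop
vertex -2.973 1.585 -0.468
vertex -3.847 2.004 -0.599
vertex -3.215 1.949 -1.343
endloop
endfacet
facet normal 0.305 -0.846 -0.437
outer loop
vertex -2.973 1.585 -0.468
vertex -3.215 1.949 -1.343
vertex -2.315 2.09 -0.987
endloop
endfacet
facet normal 0.677 -0.719 0.159
outer loop
vertex -2.973 1.585 -0.468
vertex -2.315 2.09 -0.987
vertex -2.391 2.232 -0.022
endloop
endfacet
facet normal 0.247 -0.017 0.969
outer loop
vertex -3.337 2.179 0.218
vertex -2.391 2.232 -0.022
vertex -2.905 3.051 0.123
endloop
endfacet
facet normal -0.816 -0.184 0.549
outer loop
vertex -3.847 2.004 -0.599
vertex -3.337 2.179 0.218
vertex -3.805 2.91 -0.233
endloop
endfacet
facet normal -0.726 -0.351 -0.591
outer loop
vertex -3.215 1.949 -1.343
vertex -3.847 2.004 -0.599
vertex -3.729 2.768 -1.198
endloop
endfacet
facet normal 0.391 -0.289 -0.874
outer loop
vertex -2.315 2.09 -0.987
vertex -3.215 1.949 -1.343
vertex -2.783 2.821 -1.438
endloop
endfacet
facet normal 0.992 -0.082 0.090
outer loop
vertex -2.391 2.232 -0.022
vertex -2.315 2.09 -0.987
vertex -2.273 2.996 -0.621
endloop
endfacet
facet normal -0.579 0.064 0.813
outer loop
vertex 0.485 -1.643 -1.853
vertex -0.322 0.055 -2.562
vertex -0.934 -2.705 -2.78
endloop
endfacet
facet normal 0.402 -0.845 0.353
outer loop
vertex 0.062 -2.815 -4.178
vertex 0.485 -1.643 -1.853
vertex -0.934 -2.705 -2.78
endloop
endfacet
facet normal -0.579 0.064 0.813
outer loop
vertex -0.934 -2.705 -2.78
vertex -0.322 0.055 -2.562
vertex -1.741 -1.006 -3.489
endloop
endfacet
facet normal -0.710 -0.531 -0.464
outer loop
vertex -1.741 -1.006 -3.489
vertex 0.062 -2.815 -4.178
vertex -0.934 -2.705 -2.78
endloop
endfacet
facet normal 0.709 0.531 0.464
outer loop
vertex 0.485 -1.643 -1.853
vertex 0.674 -0.055 -3.96
vertex -0.322 0.055 -2.562
endloop
endfacet
facet normal 0.401 -0.845 0.353
outer loop
vertex 1.481 -1.754 -3.251
vertex 0.485 -1.643 -1.853
vertex 0.062 -2.815 -4.178
endloop
endfacet
facet normal 0.710 0.531 0.464
outer loop
vertex 1.481 -1.754 -3.251
vertex 0.674 -0.055 -3.96
vertex 0.485 -1.643 -1.853
endloop
endfacet
facet normal -0.402 0.845 -0.353
outer loop
vertex -0.322 0.055 -2.562
vertex 0.674 -0.055 -3.96
vertex -1.741 -1.006 -3.489
endloop
endfacet
facet normal -0.710 -0.531 -0.463
outer loop
vertex -0.745 -1.117 -4.887
vertex 0.062 -2.815 -4.178
vertex -1.741 -1.006 -3.489
endloop
endfacet
facet normal -0.402 0.845 -0.353
outer loop
vertex -1.741 -1.006 -3.489
vertex 0.674 -0.055 -3.96
vertex -0.745 -1.117 -4.887
endloop
endfacet
facet normal 0.579 -0.064 -0.813
outer loop
vertex -0.745 -1.117 -4.887
vertex 1.481 -1.754 -3.251
vertex 0.062 -2.815 -4.178
endloop
endfacet
facet normal 0.579 -0.064 -0.813
outer loop
vertex 0.674 -0.055 -3.96
vertex 1.481 -1.754 -3.251
vertex -0.745 -1.117 -4.887
endloop
endfacet

endsolid


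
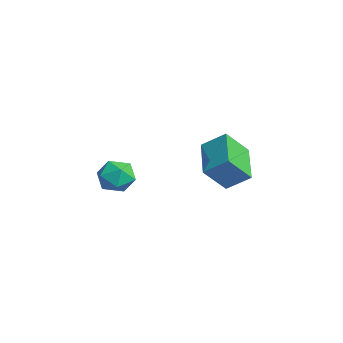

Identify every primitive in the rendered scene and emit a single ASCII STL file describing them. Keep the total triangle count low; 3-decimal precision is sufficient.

solid 
facet normal 0.106 0.210 0.972
outer loop
vertex 2.361 -3.174 3.986
vertex 2.196 -4.08 4.2
vertex 3.081 -3.786 4.04
endloop
endfacet
facet normal 0.506 0.646 0.572
outer loop
vertex 2.361 -3.174 3.986
vertex 3.081 -3.786 4.04
vertex 3.054 -3.147 3.342
endloop
endfacet
facet normal 0.074 0.990 0.122
outer loop
vertex 2.361 -3.174 3.986
vertex 3.054 -3.147 3.342
vertex 2.153 -3.046 3.072
endloop
endfacet
facet normal -0.593 0.768 0.243
outer loop
vertex 2.361 -3.174 3.986
vertex 2.153 -3.046 3.072
vertex 1.623 -3.623 3.602
endloop
endfacet
facet normal -0.573 0.286 0.768
outer loop
vertex 2.361 -3.174 3.986
vertex 1.623 -3.623 3.602
vertex 2.196 -4.08 4.2
endloop
endfacet
facet normal 0.952 0.243 0.186
outer loop
vertex 3.054 -3.147 3.342
vertex 3.081 -3.786 4.04
vertex 3.317 -4.037 3.158
endloop
endfacet
facet normal 0.304 -0.462 0.833
outer loop
vertex 3.081 -3.786 4.04
vertex 2.196 -4.08 4.2
vertex 2.787 -4.614 3.688
endloop
endfacet
facet normal -0.795 -0.339 0.503
outer loop
vertex 2.196 -4.08 4.2
vertex 1.623 -3.623 3.602
vertex 1.886 -4.513 3.418
endloop
endfacet
facet normal -0.828 0.441 -0.347
outer loop
vertex 1.623 -3.623 3.602
vertex 2.153 -3.046 3.072
vertex 1.859 -3.874 2.72
endloop
endfacet
facet normal 0.253 0.801 -0.543
outer loop
vertex 2.153 -3.046 3.072
vertex 3.054 -3.147 3.342
vertex 2.744 -3.58 2.56
endloop
endfacet
facet normal 0.593 -0.768 -0.243
outer loop
vertex 2.579 -4.486 2.774
vertex 3.317 -4.037 3.158
vertex 2.787 -4.614 3.688
endloop
endfacet
facet normal -0.074 -0.990 -0.122
outer loop
vertex 2.579 -4.486 2.774
vertex 2.787 -4.614 3.688
vertex 1.886 -4.513 3.418
endloop
endfacet
facet normal -0.506 -0.646 -0.572
outer loop
vertex 2.579 -4.486 2.774
vertex 1.886 -4.513 3.418
vertex 1.859 -3.874 2.72
endloop
endfacet
facet normal -0.106 -0.210 -0.972
outer loop
vertex 2.579 -4.486 2.774
vertex 1.859 -3.874 2.72
vertex 2.744 -3.58 2.56
endloop
endfacet
facet normal 0.573 -0.286 -0.768
outer loop
vertex 2.579 -4.486 2.774
vertex 2.744 -3.58 2.56
vertex 3.317 -4.037 3.158
endloop
endfacet
facet normal 0.828 -0.441 0.347
outer loop
vertex 2.787 -4.614 3.688
vertex 3.317 -4.037 3.158
vertex 3.081 -3.786 4.04
endloop
endfacet
facet normal -0.253 -0.801 0.543
outer loop
vertex 1.886 -4.513 3.418
vertex 2.787 -4.614 3.688
vertex 2.196 -4.08 4.2
endloop
endfacet
facet normal -0.952 -0.243 -0.186
outer loop
vertex 1.859 -3.874 2.72
vertex 1.886 -4.513 3.418
vertex 1.623 -3.623 3.602
endloop
endfacet
facet normal -0.304 0.462 -0.833
outer loop
vertex 2.744 -3.58 2.56
vertex 1.859 -3.874 2.72
vertex 2.153 -3.046 3.072
endloop
endfacet
facet normal 0.795 0.339 -0.503
outer loop
vertex 3.317 -4.037 3.158
vertex 2.744 -3.58 2.56
vertex 3.054 -3.147 3.342
endloop
endfacet
facet normal -0.417 -0.694 -0.587
outer loop
vertex 2.691 -0.046 3.136
vertex 0.734 0.532 3.843
vertex 2.575 1.057 1.914
endloop
endfacet
facet normal 0.906 -0.268 -0.328
outer loop
vertex 3.146 2.008 2.717
vertex 2.691 -0.046 3.136
vertex 2.575 1.057 1.914
endloop
endfacet
facet normal -0.417 -0.694 -0.587
outer loop
vertex 2.575 1.057 1.914
vertex 0.734 0.532 3.843
vertex 0.618 1.635 2.62
endloop
endfacet
facet normal -0.070 0.668 -0.741
outer loop
vertex 0.618 1.635 2.62
vertex 3.146 2.008 2.717
vertex 2.575 1.057 1.914
endloop
endfacet
facet normal 0.070 -0.668 0.741
outer loop
vertex 2.691 -0.046 3.136
vertex 1.305 1.483 4.646
vertex 0.734 0.532 3.843
endloop
endfacet
facet normal 0.906 -0.268 -0.327
outer loop
vertex 3.262 0.905 3.94
vertex 2.691 -0.046 3.136
vertex 3.146 2.008 2.717
endloop
endfacet
facet normal 0.070 -0.668 0.741
outer loop
vertex 3.262 0.905 3.94
vertex 1.305 1.483 4.646
vertex 2.691 -0.046 3.136
endloop
endfacet
facet normal -0.906 0.268 0.327
outer loop
vertex 0.734 0.532 3.843
vertex 1.305 1.483 4.646
vertex 0.618 1.635 2.62
endloop
endfacet
facet normal -0.070 0.668 -0.741
outer loop
vertex 1.189 2.586 3.424
vertex 3.146 2.008 2.717
vertex 0.618 1.635 2.62
endloop
endfacet
facet normal -0.906 0.267 0.327
outer loop
vertex 0.618 1.635 2.62
vertex 1.305 1.483 4.646
vertex 1.189 2.586 3.424
endloop
endfacet
facet normal 0.417 0.694 0.587
outer loop
vertex 1.189 2.586 3.424
vertex 3.262 0.905 3.94
vertex 3.146 2.008 2.717
endloop
endfacet
facet normal 0.417 0.694 0.587
outer loop
vertex 1.305 1.483 4.646
vertex 3.262 0.905 3.94
vertex 1.189 2.586 3.424
endloop
endfacet

endsolid


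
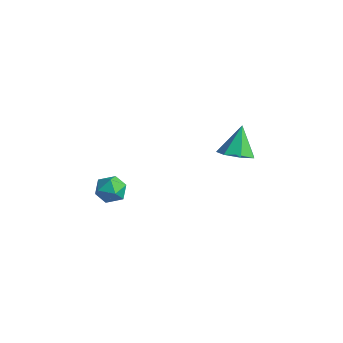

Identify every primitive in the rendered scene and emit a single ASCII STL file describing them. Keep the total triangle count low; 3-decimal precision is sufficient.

solid 
facet normal -0.566 0.824 -0.038
outer loop
vertex -2.386 -2.694 -2.821
vertex -2.94 -3.073 -2.784
vertex -2.649 -2.847 -2.221
endloop
endfacet
facet normal 0.061 0.960 0.272
outer loop
vertex -2.386 -2.694 -2.821
vertex -2.649 -2.847 -2.221
vertex -1.982 -2.864 -2.311
endloop
endfacet
facet normal 0.576 0.794 -0.192
outer loop
vertex -2.386 -2.694 -2.821
vertex -1.982 -2.864 -2.311
vertex -1.861 -3.101 -2.929
endloop
endfacet
facet normal 0.269 0.555 -0.787
outer loop
vertex -2.386 -2.694 -2.821
vertex -1.861 -3.101 -2.929
vertex -2.453 -3.23 -3.222
endloop
endfacet
facet normal -0.438 0.573 -0.693
outer loop
vertex -2.386 -2.694 -2.821
vertex -2.453 -3.23 -3.222
vertex -2.94 -3.073 -2.784
endloop
endfacet
facet normal 0.127 0.530 0.839
outer loop
vertex -1.982 -2.864 -2.311
vertex -2.649 -2.847 -2.221
vertex -2.287 -3.35 -1.958
endloop
endfacet
facet normal -0.890 0.308 0.336
outer loop
vertex -2.649 -2.847 -2.221
vertex -2.94 -3.073 -2.784
vertex -2.879 -3.479 -2.251
endloop
endfacet
facet normal -0.683 -0.098 -0.724
outer loop
vertex -2.94 -3.073 -2.784
vertex -2.453 -3.23 -3.222
vertex -2.758 -3.716 -2.869
endloop
endfacet
facet normal 0.462 -0.126 -0.878
outer loop
vertex -2.453 -3.23 -3.222
vertex -1.861 -3.101 -2.929
vertex -2.091 -3.733 -2.959
endloop
endfacet
facet normal 0.961 0.260 0.088
outer loop
vertex -1.861 -3.101 -2.929
vertex -1.982 -2.864 -2.311
vertex -1.8 -3.507 -2.396
endloop
endfacet
facet normal -0.269 -0.555 0.787
outer loop
vertex -2.354 -3.886 -2.359
vertex -2.287 -3.35 -1.958
vertex -2.879 -3.479 -2.251
endloop
endfacet
facet normal -0.576 -0.794 0.192
outer loop
vertex -2.354 -3.886 -2.359
vertex -2.879 -3.479 -2.251
vertex -2.758 -3.716 -2.869
endloop
endfacet
facet normal -0.061 -0.960 -0.272
outer loop
vertex -2.354 -3.886 -2.359
vertex -2.758 -3.716 -2.869
vertex -2.091 -3.733 -2.959
endloop
endfacet
facet normal 0.566 -0.824 0.038
outer loop
vertex -2.354 -3.886 -2.359
vertex -2.091 -3.733 -2.959
vertex -1.8 -3.507 -2.396
endloop
endfacet
facet normal 0.438 -0.573 0.693
outer loop
vertex -2.354 -3.886 -2.359
vertex -1.8 -3.507 -2.396
vertex -2.287 -3.35 -1.958
endloop
endfacet
facet normal -0.462 0.126 0.878
outer loop
vertex -2.879 -3.479 -2.251
vertex -2.287 -3.35 -1.958
vertex -2.649 -2.847 -2.221
endloop
endfacet
facet normal -0.961 -0.260 -0.088
outer loop
vertex -2.758 -3.716 -2.869
vertex -2.879 -3.479 -2.251
vertex -2.94 -3.073 -2.784
endloop
endfacet
facet normal -0.127 -0.530 -0.839
outer loop
vertex -2.091 -3.733 -2.959
vertex -2.758 -3.716 -2.869
vertex -2.453 -3.23 -3.222
endloop
endfacet
facet normal 0.890 -0.308 -0.336
outer loop
vertex -1.8 -3.507 -2.396
vertex -2.091 -3.733 -2.959
vertex -1.861 -3.101 -2.929
endloop
endfacet
facet normal 0.683 0.098 0.724
outer loop
vertex -2.287 -3.35 -1.958
vertex -1.8 -3.507 -2.396
vertex -1.982 -2.864 -2.311
endloop
endfacet
facet normal 0.241 -0.417 -0.876
outer loop
vertex -0.47 1.378 -1.884
vertex -1.093 1.68 -2.199
vertex -0.395 1.978 -2.149
endloop
endfacet
facet normal 0.758 0.182 0.626
outer loop
vertex -0.47 1.378 -1.884
vertex -0.395 1.978 -2.149
vertex -1.427 2.26 -0.981
endloop
endfacet
facet normal 0.241 -0.418 -0.876
outer loop
vertex -0.395 1.978 -2.149
vertex -1.093 1.68 -2.199
vertex -0.845 2.353 -2.452
endloop
endfacet
facet normal 0.512 0.820 0.255
outer loop
vertex -0.395 1.978 -2.149
vertex -0.845 2.353 -2.452
vertex -1.427 2.26 -0.981
endloop
endfacet
facet normal 0.241 -0.418 -0.876
outer loop
vertex -0.845 2.353 -2.452
vertex -1.093 1.68 -2.199
vertex -1.482 2.221 -2.564
endloop
endfacet
facet normal -0.200 0.980 -0.017
outer loop
vertex -0.845 2.353 -2.452
vertex -1.482 2.221 -2.564
vertex -1.427 2.26 -0.981
endloop
endfacet
facet normal 0.241 -0.418 -0.876
outer loop
vertex -1.482 2.221 -2.564
vertex -1.093 1.68 -2.199
vertex -1.825 1.682 -2.401
endloop
endfacet
facet normal -0.841 0.540 0.016
outer loop
vertex -1.482 2.221 -2.564
vertex -1.825 1.682 -2.401
vertex -1.427 2.26 -0.981
endloop
endfacet
facet normal 0.241 -0.416 -0.877
outer loop
vertex -1.825 1.682 -2.401
vertex -1.093 1.68 -2.199
vertex -1.617 1.141 -2.087
endloop
endfacet
facet normal -0.930 -0.167 0.328
outer loop
vertex -1.825 1.682 -2.401
vertex -1.617 1.141 -2.087
vertex -1.427 2.26 -0.981
endloop
endfacet
facet normal 0.242 -0.417 -0.876
outer loop
vertex -1.617 1.141 -2.087
vertex -1.093 1.68 -2.199
vertex -1.014 1.006 -1.856
endloop
endfacet
facet normal -0.399 -0.609 0.685
outer loop
vertex -1.617 1.141 -2.087
vertex -1.014 1.006 -1.856
vertex -1.427 2.26 -0.981
endloop
endfacet
facet normal 0.241 -0.418 -0.876
outer loop
vertex -1.014 1.006 -1.856
vertex -1.093 1.68 -2.199
vertex -0.47 1.378 -1.884
endloop
endfacet
facet normal 0.353 -0.454 0.818
outer loop
vertex -1.014 1.006 -1.856
vertex -0.47 1.378 -1.884
vertex -1.427 2.26 -0.981
endloop
endfacet

endsolid


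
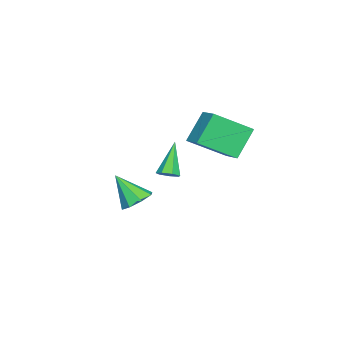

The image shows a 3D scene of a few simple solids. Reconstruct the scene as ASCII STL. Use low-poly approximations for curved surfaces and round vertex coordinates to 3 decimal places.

solid 
facet normal 0.045 0.606 -0.794
outer loop
vertex 2.068 -2.187 -3.361
vertex 1.249 -2.161 -3.388
vertex 1.831 -1.719 -3.017
endloop
endfacet
facet normal 0.827 0.005 0.562
outer loop
vertex 2.068 -2.187 -3.361
vertex 1.831 -1.719 -3.017
vertex 1.171 -3.199 -2.032
endloop
endfacet
facet normal 0.045 0.607 -0.794
outer loop
vertex 1.831 -1.719 -3.017
vertex 1.249 -2.161 -3.388
vertex 1.253 -1.51 -2.89
endloop
endfacet
facet normal 0.336 0.414 0.846
outer loop
vertex 1.831 -1.719 -3.017
vertex 1.253 -1.51 -2.89
vertex 1.171 -3.199 -2.032
endloop
endfacet
facet normal 0.046 0.607 -0.794
outer loop
vertex 1.253 -1.51 -2.89
vertex 1.249 -2.161 -3.388
vertex 0.673 -1.682 -3.055
endloop
endfacet
facet normal -0.363 0.436 0.823
outer loop
vertex 1.253 -1.51 -2.89
vertex 0.673 -1.682 -3.055
vertex 1.171 -3.199 -2.032
endloop
endfacet
facet normal 0.045 0.606 -0.794
outer loop
vertex 0.673 -1.682 -3.055
vertex 1.249 -2.161 -3.388
vertex 0.43 -2.135 -3.415
endloop
endfacet
facet normal -0.860 0.059 0.506
outer loop
vertex 0.673 -1.682 -3.055
vertex 0.43 -2.135 -3.415
vertex 1.171 -3.199 -2.032
endloop
endfacet
facet normal 0.045 0.608 -0.793
outer loop
vertex 0.43 -2.135 -3.415
vertex 1.249 -2.161 -3.388
vertex 0.667 -2.603 -3.76
endloop
endfacet
facet normal -0.864 -0.497 0.081
outer loop
vertex 0.43 -2.135 -3.415
vertex 0.667 -2.603 -3.76
vertex 1.171 -3.199 -2.032
endloop
endfacet
facet normal 0.045 0.608 -0.793
outer loop
vertex 0.667 -2.603 -3.76
vertex 1.249 -2.161 -3.388
vertex 1.245 -2.812 -3.887
endloop
endfacet
facet normal -0.372 -0.906 -0.204
outer loop
vertex 0.667 -2.603 -3.76
vertex 1.245 -2.812 -3.887
vertex 1.171 -3.199 -2.032
endloop
endfacet
facet normal 0.045 0.608 -0.793
outer loop
vertex 1.245 -2.812 -3.887
vertex 1.249 -2.161 -3.388
vertex 1.825 -2.64 -3.722
endloop
endfacet
facet normal 0.326 -0.928 -0.181
outer loop
vertex 1.245 -2.812 -3.887
vertex 1.825 -2.64 -3.722
vertex 1.171 -3.199 -2.032
endloop
endfacet
facet normal 0.045 0.608 -0.793
outer loop
vertex 1.825 -2.64 -3.722
vertex 1.249 -2.161 -3.388
vertex 2.068 -2.187 -3.361
endloop
endfacet
facet normal 0.824 -0.551 0.137
outer loop
vertex 1.825 -2.64 -3.722
vertex 2.068 -2.187 -3.361
vertex 1.171 -3.199 -2.032
endloop
endfacet
facet normal -0.563 0.236 0.792
outer loop
vertex -1.992 -0.31 0.906
vertex -1.015 0.524 1.353
vertex -2.836 1.252 -0.159
endloop
endfacet
facet normal -0.719 -0.612 -0.328
outer loop
vertex -1.845 0.836 -1.553
vertex -1.992 -0.31 0.906
vertex -2.836 1.252 -0.159
endloop
endfacet
facet normal -0.563 0.236 0.792
outer loop
vertex -2.836 1.252 -0.159
vertex -1.015 0.524 1.353
vertex -1.859 2.085 0.288
endloop
endfacet
facet normal -0.408 0.754 -0.515
outer loop
vertex -1.859 2.085 0.288
vertex -1.845 0.836 -1.553
vertex -2.836 1.252 -0.159
endloop
endfacet
facet normal 0.408 -0.754 0.515
outer loop
vertex -1.992 -0.31 0.906
vertex -0.024 0.108 -0.041
vertex -1.015 0.524 1.353
endloop
endfacet
facet normal -0.719 -0.613 -0.329
outer loop
vertex -1.001 -0.725 -0.488
vertex -1.992 -0.31 0.906
vertex -1.845 0.836 -1.553
endloop
endfacet
facet normal 0.408 -0.754 0.514
outer loop
vertex -1.001 -0.725 -0.488
vertex -0.024 0.108 -0.041
vertex -1.992 -0.31 0.906
endloop
endfacet
facet normal 0.719 0.613 0.328
outer loop
vertex -1.015 0.524 1.353
vertex -0.024 0.108 -0.041
vertex -1.859 2.085 0.288
endloop
endfacet
facet normal -0.408 0.754 -0.515
outer loop
vertex -0.868 1.67 -1.106
vertex -1.845 0.836 -1.553
vertex -1.859 2.085 0.288
endloop
endfacet
facet normal 0.719 0.613 0.329
outer loop
vertex -1.859 2.085 0.288
vertex -0.024 0.108 -0.041
vertex -0.868 1.67 -1.106
endloop
endfacet
facet normal 0.563 -0.236 -0.792
outer loop
vertex -0.868 1.67 -1.106
vertex -1.001 -0.725 -0.488
vertex -1.845 0.836 -1.553
endloop
endfacet
facet normal 0.563 -0.236 -0.792
outer loop
vertex -0.024 0.108 -0.041
vertex -1.001 -0.725 -0.488
vertex -0.868 1.67 -1.106
endloop
endfacet
facet normal 0.583 0.045 -0.811
outer loop
vertex 4.264 0.564 0.227
vertex 3.93 0.26 -0.03
vertex 3.936 0.779 0.003
endloop
endfacet
facet normal 0.200 0.837 0.510
outer loop
vertex 4.264 0.564 0.227
vertex 3.936 0.779 0.003
vertex 2.91 0.18 1.39
endloop
endfacet
facet normal 0.581 0.045 -0.813
outer loop
vertex 3.936 0.779 0.003
vertex 3.93 0.26 -0.03
vertex 3.603 0.602 -0.245
endloop
endfacet
facet normal -0.482 0.876 0.022
outer loop
vertex 3.936 0.779 0.003
vertex 3.603 0.602 -0.245
vertex 2.91 0.18 1.39
endloop
endfacet
facet normal 0.583 0.047 -0.811
outer loop
vertex 3.603 0.602 -0.245
vertex 3.93 0.26 -0.03
vertex 3.517 0.168 -0.332
endloop
endfacet
facet normal -0.914 0.246 -0.324
outer loop
vertex 3.603 0.602 -0.245
vertex 3.517 0.168 -0.332
vertex 2.91 0.18 1.39
endloop
endfacet
facet normal 0.583 0.045 -0.811
outer loop
vertex 3.517 0.168 -0.332
vertex 3.93 0.26 -0.03
vertex 3.741 -0.197 -0.191
endloop
endfacet
facet normal -0.772 -0.577 -0.268
outer loop
vertex 3.517 0.168 -0.332
vertex 3.741 -0.197 -0.191
vertex 2.91 0.18 1.39
endloop
endfacet
facet normal 0.582 0.045 -0.812
outer loop
vertex 3.741 -0.197 -0.191
vertex 3.93 0.26 -0.03
vertex 4.108 -0.218 0.071
endloop
endfacet
facet normal -0.161 -0.976 0.148
outer loop
vertex 3.741 -0.197 -0.191
vertex 4.108 -0.218 0.071
vertex 2.91 0.18 1.39
endloop
endfacet
facet normal 0.583 0.046 -0.811
outer loop
vertex 4.108 -0.218 0.071
vertex 3.93 0.26 -0.03
vertex 4.34 0.121 0.257
endloop
endfacet
facet normal 0.457 -0.647 0.610
outer loop
vertex 4.108 -0.218 0.071
vertex 4.34 0.121 0.257
vertex 2.91 0.18 1.39
endloop
endfacet
facet normal 0.583 0.045 -0.811
outer loop
vertex 4.34 0.121 0.257
vertex 3.93 0.26 -0.03
vertex 4.264 0.564 0.227
endloop
endfacet
facet normal 0.617 0.158 0.771
outer loop
vertex 4.34 0.121 0.257
vertex 4.264 0.564 0.227
vertex 2.91 0.18 1.39
endloop
endfacet

endsolid


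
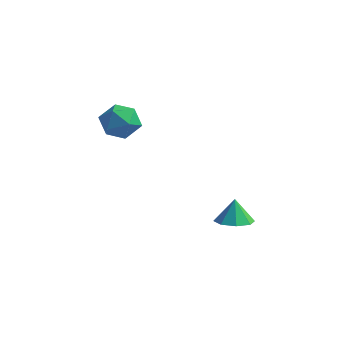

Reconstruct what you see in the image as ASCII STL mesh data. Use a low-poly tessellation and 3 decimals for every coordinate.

solid 
facet normal 0.126 -0.273 -0.954
outer loop
vertex 4.224 -1.409 -2.494
vertex 3.414 -1.941 -2.449
vertex 3.619 -1.022 -2.685
endloop
endfacet
facet normal 0.398 0.823 0.406
outer loop
vertex 4.224 -1.409 -2.494
vertex 3.619 -1.022 -2.685
vertex 3.246 -1.579 -1.191
endloop
endfacet
facet normal 0.127 -0.273 -0.954
outer loop
vertex 3.619 -1.022 -2.685
vertex 3.414 -1.941 -2.449
vertex 2.895 -1.174 -2.738
endloop
endfacet
facet normal -0.217 0.931 0.293
outer loop
vertex 3.619 -1.022 -2.685
vertex 2.895 -1.174 -2.738
vertex 3.246 -1.579 -1.191
endloop
endfacet
facet normal 0.127 -0.273 -0.954
outer loop
vertex 2.895 -1.174 -2.738
vertex 3.414 -1.941 -2.449
vertex 2.474 -1.775 -2.622
endloop
endfacet
facet normal -0.745 0.584 0.322
outer loop
vertex 2.895 -1.174 -2.738
vertex 2.474 -1.775 -2.622
vertex 3.246 -1.579 -1.191
endloop
endfacet
facet normal 0.127 -0.273 -0.954
outer loop
vertex 2.474 -1.775 -2.622
vertex 3.414 -1.941 -2.449
vertex 2.604 -2.472 -2.405
endloop
endfacet
facet normal -0.879 -0.016 0.476
outer loop
vertex 2.474 -1.775 -2.622
vertex 2.604 -2.472 -2.405
vertex 3.246 -1.579 -1.191
endloop
endfacet
facet normal 0.128 -0.274 -0.953
outer loop
vertex 2.604 -2.472 -2.405
vertex 3.414 -1.941 -2.449
vertex 3.208 -2.859 -2.213
endloop
endfacet
facet normal -0.541 -0.515 0.665
outer loop
vertex 2.604 -2.472 -2.405
vertex 3.208 -2.859 -2.213
vertex 3.246 -1.579 -1.191
endloop
endfacet
facet normal 0.127 -0.274 -0.953
outer loop
vertex 3.208 -2.859 -2.213
vertex 3.414 -1.941 -2.449
vertex 3.933 -2.707 -2.16
endloop
endfacet
facet normal 0.074 -0.624 0.778
outer loop
vertex 3.208 -2.859 -2.213
vertex 3.933 -2.707 -2.16
vertex 3.246 -1.579 -1.191
endloop
endfacet
facet normal 0.127 -0.274 -0.953
outer loop
vertex 3.933 -2.707 -2.16
vertex 3.414 -1.941 -2.449
vertex 4.354 -2.107 -2.276
endloop
endfacet
facet normal 0.602 -0.277 0.749
outer loop
vertex 3.933 -2.707 -2.16
vertex 4.354 -2.107 -2.276
vertex 3.246 -1.579 -1.191
endloop
endfacet
facet normal 0.127 -0.274 -0.953
outer loop
vertex 4.354 -2.107 -2.276
vertex 3.414 -1.941 -2.449
vertex 4.224 -1.409 -2.494
endloop
endfacet
facet normal 0.736 0.323 0.595
outer loop
vertex 4.354 -2.107 -2.276
vertex 4.224 -1.409 -2.494
vertex 3.246 -1.579 -1.191
endloop
endfacet
facet normal -0.264 0.828 -0.495
outer loop
vertex -2.448 -1.799 1.796
vertex -3.392 -1.746 2.387
vertex -2.475 -1.233 2.756
endloop
endfacet
facet normal 0.447 0.776 -0.445
outer loop
vertex -2.448 -1.799 1.796
vertex -2.475 -1.233 2.756
vertex -1.598 -1.877 2.513
endloop
endfacet
facet normal 0.645 0.160 -0.747
outer loop
vertex -2.448 -1.799 1.796
vertex -1.598 -1.877 2.513
vertex -1.975 -2.788 1.992
endloop
endfacet
facet normal 0.057 -0.168 -0.984
outer loop
vertex -2.448 -1.799 1.796
vertex -1.975 -2.788 1.992
vertex -3.083 -2.707 1.914
endloop
endfacet
facet normal -0.505 0.245 -0.828
outer loop
vertex -2.448 -1.799 1.796
vertex -3.083 -2.707 1.914
vertex -3.392 -1.746 2.387
endloop
endfacet
facet normal 0.617 0.747 0.247
outer loop
vertex -1.598 -1.877 2.513
vertex -2.475 -1.233 2.756
vertex -2.017 -1.873 3.546
endloop
endfacet
facet normal -0.532 0.830 0.167
outer loop
vertex -2.475 -1.233 2.756
vertex -3.392 -1.746 2.387
vertex -3.125 -1.792 3.468
endloop
endfacet
facet normal -0.921 -0.112 -0.373
outer loop
vertex -3.392 -1.746 2.387
vertex -3.083 -2.707 1.914
vertex -3.502 -2.703 2.947
endloop
endfacet
facet normal -0.013 -0.781 -0.625
outer loop
vertex -3.083 -2.707 1.914
vertex -1.975 -2.788 1.992
vertex -2.625 -3.347 2.704
endloop
endfacet
facet normal 0.938 -0.249 -0.242
outer loop
vertex -1.975 -2.788 1.992
vertex -1.598 -1.877 2.513
vertex -1.708 -2.834 3.073
endloop
endfacet
facet normal -0.057 0.168 0.984
outer loop
vertex -2.652 -2.781 3.664
vertex -2.017 -1.873 3.546
vertex -3.125 -1.792 3.468
endloop
endfacet
facet normal -0.645 -0.160 0.747
outer loop
vertex -2.652 -2.781 3.664
vertex -3.125 -1.792 3.468
vertex -3.502 -2.703 2.947
endloop
endfacet
facet normal -0.447 -0.776 0.445
outer loop
vertex -2.652 -2.781 3.664
vertex -3.502 -2.703 2.947
vertex -2.625 -3.347 2.704
endloop
endfacet
facet normal 0.264 -0.828 0.495
outer loop
vertex -2.652 -2.781 3.664
vertex -2.625 -3.347 2.704
vertex -1.708 -2.834 3.073
endloop
endfacet
facet normal 0.505 -0.245 0.828
outer loop
vertex -2.652 -2.781 3.664
vertex -1.708 -2.834 3.073
vertex -2.017 -1.873 3.546
endloop
endfacet
facet normal 0.013 0.781 0.625
outer loop
vertex -3.125 -1.792 3.468
vertex -2.017 -1.873 3.546
vertex -2.475 -1.233 2.756
endloop
endfacet
facet normal -0.938 0.249 0.242
outer loop
vertex -3.502 -2.703 2.947
vertex -3.125 -1.792 3.468
vertex -3.392 -1.746 2.387
endloop
endfacet
facet normal -0.617 -0.747 -0.247
outer loop
vertex -2.625 -3.347 2.704
vertex -3.502 -2.703 2.947
vertex -3.083 -2.707 1.914
endloop
endfacet
facet normal 0.532 -0.830 -0.167
outer loop
vertex -1.708 -2.834 3.073
vertex -2.625 -3.347 2.704
vertex -1.975 -2.788 1.992
endloop
endfacet
facet normal 0.921 0.112 0.373
outer loop
vertex -2.017 -1.873 3.546
vertex -1.708 -2.834 3.073
vertex -1.598 -1.877 2.513
endloop
endfacet

endsolid


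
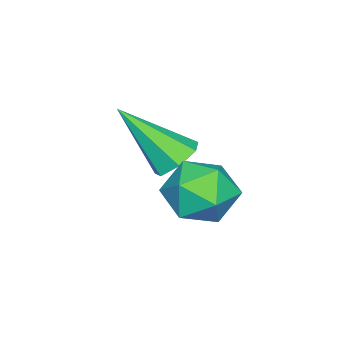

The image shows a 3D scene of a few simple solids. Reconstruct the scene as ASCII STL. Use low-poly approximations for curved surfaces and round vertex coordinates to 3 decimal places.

solid 
facet normal -0.534 0.636 0.558
outer loop
vertex 1.337 -0.126 -0.339
vertex 0.839 -0.851 0.011
vertex 1.63 -0.568 0.445
endloop
endfacet
facet normal 0.127 0.884 0.451
outer loop
vertex 1.337 -0.126 -0.339
vertex 1.63 -0.568 0.445
vertex 2.256 -0.319 -0.22
endloop
endfacet
facet normal 0.230 0.939 -0.255
outer loop
vertex 1.337 -0.126 -0.339
vertex 2.256 -0.319 -0.22
vertex 1.851 -0.449 -1.066
endloop
endfacet
facet normal -0.367 0.726 -0.582
outer loop
vertex 1.337 -0.126 -0.339
vertex 1.851 -0.449 -1.066
vertex 0.975 -0.777 -0.923
endloop
endfacet
facet normal -0.839 0.538 -0.080
outer loop
vertex 1.337 -0.126 -0.339
vertex 0.975 -0.777 -0.923
vertex 0.839 -0.851 0.011
endloop
endfacet
facet normal 0.588 0.400 0.703
outer loop
vertex 2.256 -0.319 -0.22
vertex 1.63 -0.568 0.445
vertex 2.325 -1.163 0.203
endloop
endfacet
facet normal -0.481 0.000 0.877
outer loop
vertex 1.63 -0.568 0.445
vertex 0.839 -0.851 0.011
vertex 1.449 -1.491 0.346
endloop
endfacet
facet normal -0.975 -0.157 -0.154
outer loop
vertex 0.839 -0.851 0.011
vertex 0.975 -0.777 -0.923
vertex 1.044 -1.621 -0.5
endloop
endfacet
facet normal -0.212 0.145 -0.966
outer loop
vertex 0.975 -0.777 -0.923
vertex 1.851 -0.449 -1.066
vertex 1.67 -1.372 -1.165
endloop
endfacet
facet normal 0.754 0.490 -0.436
outer loop
vertex 1.851 -0.449 -1.066
vertex 2.256 -0.319 -0.22
vertex 2.461 -1.089 -0.731
endloop
endfacet
facet normal 0.367 -0.726 0.582
outer loop
vertex 1.963 -1.814 -0.381
vertex 2.325 -1.163 0.203
vertex 1.449 -1.491 0.346
endloop
endfacet
facet normal -0.230 -0.939 0.255
outer loop
vertex 1.963 -1.814 -0.381
vertex 1.449 -1.491 0.346
vertex 1.044 -1.621 -0.5
endloop
endfacet
facet normal -0.127 -0.884 -0.451
outer loop
vertex 1.963 -1.814 -0.381
vertex 1.044 -1.621 -0.5
vertex 1.67 -1.372 -1.165
endloop
endfacet
facet normal 0.534 -0.636 -0.558
outer loop
vertex 1.963 -1.814 -0.381
vertex 1.67 -1.372 -1.165
vertex 2.461 -1.089 -0.731
endloop
endfacet
facet normal 0.839 -0.538 0.080
outer loop
vertex 1.963 -1.814 -0.381
vertex 2.461 -1.089 -0.731
vertex 2.325 -1.163 0.203
endloop
endfacet
facet normal 0.212 -0.145 0.966
outer loop
vertex 1.449 -1.491 0.346
vertex 2.325 -1.163 0.203
vertex 1.63 -0.568 0.445
endloop
endfacet
facet normal -0.754 -0.490 0.436
outer loop
vertex 1.044 -1.621 -0.5
vertex 1.449 -1.491 0.346
vertex 0.839 -0.851 0.011
endloop
endfacet
facet normal -0.588 -0.400 -0.703
outer loop
vertex 1.67 -1.372 -1.165
vertex 1.044 -1.621 -0.5
vertex 0.975 -0.777 -0.923
endloop
endfacet
facet normal 0.481 -0.000 -0.877
outer loop
vertex 2.461 -1.089 -0.731
vertex 1.67 -1.372 -1.165
vertex 1.851 -0.449 -1.066
endloop
endfacet
facet normal 0.975 0.157 0.154
outer loop
vertex 2.325 -1.163 0.203
vertex 2.461 -1.089 -0.731
vertex 2.256 -0.319 -0.22
endloop
endfacet
facet normal -0.129 0.684 -0.718
outer loop
vertex 0.401 -2.553 -1.116
vertex -0.252 -2.463 -0.913
vertex 0.315 -2.132 -0.7
endloop
endfacet
facet normal 0.976 -0.014 0.216
outer loop
vertex 0.401 -2.553 -1.116
vertex 0.315 -2.132 -0.7
vertex 0.012 -3.857 0.553
endloop
endfacet
facet normal -0.129 0.683 -0.718
outer loop
vertex 0.315 -2.132 -0.7
vertex -0.252 -2.463 -0.913
vertex -0.199 -1.96 -0.444
endloop
endfacet
facet normal 0.514 0.443 0.734
outer loop
vertex 0.315 -2.132 -0.7
vertex -0.199 -1.96 -0.444
vertex 0.012 -3.857 0.553
endloop
endfacet
facet normal -0.130 0.683 -0.718
outer loop
vertex -0.199 -1.96 -0.444
vertex -0.252 -2.463 -0.913
vertex -0.752 -2.167 -0.541
endloop
endfacet
facet normal -0.306 0.416 0.856
outer loop
vertex -0.199 -1.96 -0.444
vertex -0.752 -2.167 -0.541
vertex 0.012 -3.857 0.553
endloop
endfacet
facet normal -0.130 0.683 -0.718
outer loop
vertex -0.752 -2.167 -0.541
vertex -0.252 -2.463 -0.913
vertex -0.929 -2.597 -0.918
endloop
endfacet
facet normal -0.868 -0.074 0.492
outer loop
vertex -0.752 -2.167 -0.541
vertex -0.929 -2.597 -0.918
vertex 0.012 -3.857 0.553
endloop
endfacet
facet normal -0.130 0.683 -0.719
outer loop
vertex -0.929 -2.597 -0.918
vertex -0.252 -2.463 -0.913
vertex -0.596 -2.926 -1.291
endloop
endfacet
facet normal -0.747 -0.659 -0.086
outer loop
vertex -0.929 -2.597 -0.918
vertex -0.596 -2.926 -1.291
vertex 0.012 -3.857 0.553
endloop
endfacet
facet normal -0.130 0.683 -0.719
outer loop
vertex -0.596 -2.926 -1.291
vertex -0.252 -2.463 -0.913
vertex -0.004 -2.906 -1.379
endloop
endfacet
facet normal -0.035 -0.897 -0.441
outer loop
vertex -0.596 -2.926 -1.291
vertex -0.004 -2.906 -1.379
vertex 0.012 -3.857 0.553
endloop
endfacet
facet normal -0.129 0.683 -0.718
outer loop
vertex -0.004 -2.906 -1.379
vertex -0.252 -2.463 -0.913
vertex 0.401 -2.553 -1.116
endloop
endfacet
facet normal 0.731 -0.610 -0.306
outer loop
vertex -0.004 -2.906 -1.379
vertex 0.401 -2.553 -1.116
vertex 0.012 -3.857 0.553
endloop
endfacet

endsolid


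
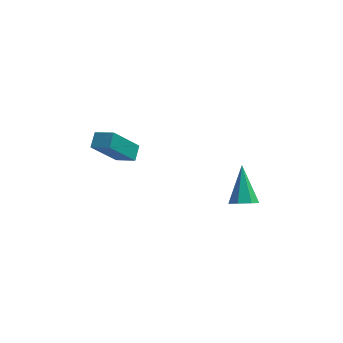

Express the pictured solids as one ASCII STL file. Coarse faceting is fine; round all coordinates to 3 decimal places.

solid 
facet normal 0.050 -0.708 -0.704
outer loop
vertex 4.422 -0.014 -4.996
vertex 3.883 -0.38 -4.666
vertex 3.835 0.132 -5.184
endloop
endfacet
facet normal 0.340 0.849 -0.403
outer loop
vertex 4.422 -0.014 -4.996
vertex 3.835 0.132 -5.184
vertex 3.777 1.1 -3.194
endloop
endfacet
facet normal 0.050 -0.708 -0.704
outer loop
vertex 3.835 0.132 -5.184
vertex 3.883 -0.38 -4.666
vertex 3.284 -0.107 -4.983
endloop
endfacet
facet normal -0.483 0.782 -0.394
outer loop
vertex 3.835 0.132 -5.184
vertex 3.284 -0.107 -4.983
vertex 3.777 1.1 -3.194
endloop
endfacet
facet normal 0.050 -0.708 -0.705
outer loop
vertex 3.284 -0.107 -4.983
vertex 3.883 -0.38 -4.666
vertex 3.184 -0.552 -4.543
endloop
endfacet
facet normal -0.956 0.285 0.071
outer loop
vertex 3.284 -0.107 -4.983
vertex 3.184 -0.552 -4.543
vertex 3.777 1.1 -3.194
endloop
endfacet
facet normal 0.050 -0.708 -0.704
outer loop
vertex 3.184 -0.552 -4.543
vertex 3.883 -0.38 -4.666
vertex 3.611 -0.867 -4.196
endloop
endfacet
facet normal -0.719 -0.267 0.642
outer loop
vertex 3.184 -0.552 -4.543
vertex 3.611 -0.867 -4.196
vertex 3.777 1.1 -3.194
endloop
endfacet
facet normal 0.051 -0.708 -0.704
outer loop
vertex 3.611 -0.867 -4.196
vertex 3.883 -0.38 -4.666
vertex 4.242 -0.815 -4.203
endloop
endfacet
facet normal 0.047 -0.457 0.888
outer loop
vertex 3.611 -0.867 -4.196
vertex 4.242 -0.815 -4.203
vertex 3.777 1.1 -3.194
endloop
endfacet
facet normal 0.051 -0.708 -0.704
outer loop
vertex 4.242 -0.815 -4.203
vertex 3.883 -0.38 -4.666
vertex 4.603 -0.435 -4.559
endloop
endfacet
facet normal 0.767 -0.143 0.625
outer loop
vertex 4.242 -0.815 -4.203
vertex 4.603 -0.435 -4.559
vertex 3.777 1.1 -3.194
endloop
endfacet
facet normal 0.050 -0.709 -0.704
outer loop
vertex 4.603 -0.435 -4.559
vertex 3.883 -0.38 -4.666
vertex 4.422 -0.014 -4.996
endloop
endfacet
facet normal 0.897 0.438 0.050
outer loop
vertex 4.603 -0.435 -4.559
vertex 4.422 -0.014 -4.996
vertex 3.777 1.1 -3.194
endloop
endfacet
facet normal -0.835 0.401 -0.376
outer loop
vertex -3.136 -0.431 -0.601
vertex -2.983 0.295 -0.166
vertex -2.039 0.319 -2.24
endloop
endfacet
facet normal -0.178 -0.844 -0.506
outer loop
vertex -1.137 -0.115 -1.834
vertex -3.136 -0.431 -0.601
vertex -2.039 0.319 -2.24
endloop
endfacet
facet normal -0.835 0.401 -0.376
outer loop
vertex -2.039 0.319 -2.24
vertex -2.983 0.295 -0.166
vertex -1.886 1.045 -1.805
endloop
endfacet
facet normal 0.520 0.355 -0.776
outer loop
vertex -1.886 1.045 -1.805
vertex -1.137 -0.115 -1.834
vertex -2.039 0.319 -2.24
endloop
endfacet
facet normal -0.520 -0.355 0.776
outer loop
vertex -3.136 -0.431 -0.601
vertex -2.081 -0.139 0.24
vertex -2.983 0.295 -0.166
endloop
endfacet
facet normal -0.178 -0.844 -0.506
outer loop
vertex -2.234 -0.865 -0.195
vertex -3.136 -0.431 -0.601
vertex -1.137 -0.115 -1.834
endloop
endfacet
facet normal -0.520 -0.355 0.776
outer loop
vertex -2.234 -0.865 -0.195
vertex -2.081 -0.139 0.24
vertex -3.136 -0.431 -0.601
endloop
endfacet
facet normal 0.178 0.844 0.506
outer loop
vertex -2.983 0.295 -0.166
vertex -2.081 -0.139 0.24
vertex -1.886 1.045 -1.805
endloop
endfacet
facet normal 0.520 0.355 -0.776
outer loop
vertex -0.984 0.611 -1.399
vertex -1.137 -0.115 -1.834
vertex -1.886 1.045 -1.805
endloop
endfacet
facet normal 0.178 0.844 0.506
outer loop
vertex -1.886 1.045 -1.805
vertex -2.081 -0.139 0.24
vertex -0.984 0.611 -1.399
endloop
endfacet
facet normal 0.835 -0.401 0.376
outer loop
vertex -0.984 0.611 -1.399
vertex -2.234 -0.865 -0.195
vertex -1.137 -0.115 -1.834
endloop
endfacet
facet normal 0.835 -0.401 0.376
outer loop
vertex -2.081 -0.139 0.24
vertex -2.234 -0.865 -0.195
vertex -0.984 0.611 -1.399
endloop
endfacet

endsolid


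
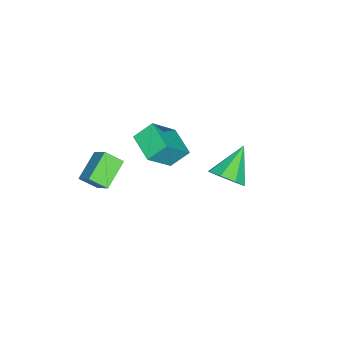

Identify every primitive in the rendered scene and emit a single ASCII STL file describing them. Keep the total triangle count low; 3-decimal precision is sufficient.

solid 
facet normal 0.786 -0.138 -0.603
outer loop
vertex -0.168 2.407 -1.418
vertex -0.583 1.902 -1.843
vertex -0.463 2.672 -1.863
endloop
endfacet
facet normal 0.009 0.862 0.507
outer loop
vertex -0.168 2.407 -1.418
vertex -0.463 2.672 -1.863
vertex -1.817 2.118 -0.897
endloop
endfacet
facet normal 0.786 -0.138 -0.603
outer loop
vertex -0.463 2.672 -1.863
vertex -0.583 1.902 -1.843
vertex -0.829 2.486 -2.297
endloop
endfacet
facet normal -0.407 0.912 -0.048
outer loop
vertex -0.463 2.672 -1.863
vertex -0.829 2.486 -2.297
vertex -1.817 2.118 -0.897
endloop
endfacet
facet normal 0.786 -0.137 -0.603
outer loop
vertex -0.829 2.486 -2.297
vertex -0.583 1.902 -1.843
vertex -1.05 1.958 -2.465
endloop
endfacet
facet normal -0.777 0.461 -0.427
outer loop
vertex -0.829 2.486 -2.297
vertex -1.05 1.958 -2.465
vertex -1.817 2.118 -0.897
endloop
endfacet
facet normal 0.786 -0.138 -0.603
outer loop
vertex -1.05 1.958 -2.465
vertex -0.583 1.902 -1.843
vertex -0.998 1.397 -2.269
endloop
endfacet
facet normal -0.884 -0.225 -0.410
outer loop
vertex -1.05 1.958 -2.465
vertex -0.998 1.397 -2.269
vertex -1.817 2.118 -0.897
endloop
endfacet
facet normal 0.786 -0.138 -0.602
outer loop
vertex -0.998 1.397 -2.269
vertex -0.583 1.902 -1.843
vertex -0.703 1.131 -1.823
endloop
endfacet
facet normal -0.665 -0.746 -0.005
outer loop
vertex -0.998 1.397 -2.269
vertex -0.703 1.131 -1.823
vertex -1.817 2.118 -0.897
endloop
endfacet
facet normal 0.785 -0.138 -0.603
outer loop
vertex -0.703 1.131 -1.823
vertex -0.583 1.902 -1.843
vertex -0.337 1.317 -1.389
endloop
endfacet
facet normal -0.248 -0.797 0.551
outer loop
vertex -0.703 1.131 -1.823
vertex -0.337 1.317 -1.389
vertex -1.817 2.118 -0.897
endloop
endfacet
facet normal 0.786 -0.137 -0.603
outer loop
vertex -0.337 1.317 -1.389
vertex -0.583 1.902 -1.843
vertex -0.116 1.846 -1.221
endloop
endfacet
facet normal 0.122 -0.346 0.930
outer loop
vertex -0.337 1.317 -1.389
vertex -0.116 1.846 -1.221
vertex -1.817 2.118 -0.897
endloop
endfacet
facet normal 0.786 -0.139 -0.603
outer loop
vertex -0.116 1.846 -1.221
vertex -0.583 1.902 -1.843
vertex -0.168 2.407 -1.418
endloop
endfacet
facet normal 0.228 0.341 0.912
outer loop
vertex -0.116 1.846 -1.221
vertex -0.168 2.407 -1.418
vertex -1.817 2.118 -0.897
endloop
endfacet
facet normal -0.650 -0.726 0.223
outer loop
vertex -2.646 -1.906 -1.849
vertex -3.655 -1.367 -3.039
vertex -2.191 -2.517 -2.513
endloop
endfacet
facet normal 0.611 -0.328 0.720
outer loop
vertex -1.345 -1.573 -2.801
vertex -2.646 -1.906 -1.849
vertex -2.191 -2.517 -2.513
endloop
endfacet
facet normal -0.650 -0.726 0.222
outer loop
vertex -2.191 -2.517 -2.513
vertex -3.655 -1.367 -3.039
vertex -3.2 -1.977 -3.702
endloop
endfacet
facet normal 0.451 -0.604 -0.657
outer loop
vertex -3.2 -1.977 -3.702
vertex -1.345 -1.573 -2.801
vertex -2.191 -2.517 -2.513
endloop
endfacet
facet normal -0.451 0.605 0.656
outer loop
vertex -2.646 -1.906 -1.849
vertex -2.809 -0.423 -3.327
vertex -3.655 -1.367 -3.039
endloop
endfacet
facet normal 0.611 -0.327 0.721
outer loop
vertex -1.8 -0.963 -2.138
vertex -2.646 -1.906 -1.849
vertex -1.345 -1.573 -2.801
endloop
endfacet
facet normal -0.450 0.605 0.657
outer loop
vertex -1.8 -0.963 -2.138
vertex -2.809 -0.423 -3.327
vertex -2.646 -1.906 -1.849
endloop
endfacet
facet normal -0.611 0.328 -0.721
outer loop
vertex -3.655 -1.367 -3.039
vertex -2.809 -0.423 -3.327
vertex -3.2 -1.977 -3.702
endloop
endfacet
facet normal 0.451 -0.605 -0.656
outer loop
vertex -2.354 -1.034 -3.991
vertex -1.345 -1.573 -2.801
vertex -3.2 -1.977 -3.702
endloop
endfacet
facet normal -0.611 0.328 -0.720
outer loop
vertex -3.2 -1.977 -3.702
vertex -2.809 -0.423 -3.327
vertex -2.354 -1.034 -3.991
endloop
endfacet
facet normal 0.650 0.727 -0.222
outer loop
vertex -2.354 -1.034 -3.991
vertex -1.8 -0.963 -2.138
vertex -1.345 -1.573 -2.801
endloop
endfacet
facet normal 0.651 0.726 -0.222
outer loop
vertex -2.809 -0.423 -3.327
vertex -1.8 -0.963 -2.138
vertex -2.354 -1.034 -3.991
endloop
endfacet
facet normal -0.443 -0.597 -0.669
outer loop
vertex 0.978 -2.678 -0.461
vertex 0.807 -2.019 -0.936
vertex 2.095 -2.826 -1.068
endloop
endfacet
facet normal 0.206 -0.794 0.572
outer loop
vertex 2.573 -2.181 -0.344
vertex 0.978 -2.678 -0.461
vertex 2.095 -2.826 -1.068
endloop
endfacet
facet normal -0.442 -0.596 -0.671
outer loop
vertex 2.095 -2.826 -1.068
vertex 0.807 -2.019 -0.936
vertex 1.925 -2.166 -1.542
endloop
endfacet
facet normal 0.873 -0.115 -0.474
outer loop
vertex 1.925 -2.166 -1.542
vertex 2.573 -2.181 -0.344
vertex 2.095 -2.826 -1.068
endloop
endfacet
facet normal -0.873 0.115 0.474
outer loop
vertex 0.978 -2.678 -0.461
vertex 1.285 -1.374 -0.212
vertex 0.807 -2.019 -0.936
endloop
endfacet
facet normal 0.206 -0.794 0.572
outer loop
vertex 1.455 -2.034 0.262
vertex 0.978 -2.678 -0.461
vertex 2.573 -2.181 -0.344
endloop
endfacet
facet normal -0.873 0.115 0.474
outer loop
vertex 1.455 -2.034 0.262
vertex 1.285 -1.374 -0.212
vertex 0.978 -2.678 -0.461
endloop
endfacet
facet normal -0.206 0.794 -0.572
outer loop
vertex 0.807 -2.019 -0.936
vertex 1.285 -1.374 -0.212
vertex 1.925 -2.166 -1.542
endloop
endfacet
facet normal 0.873 -0.115 -0.474
outer loop
vertex 2.402 -1.522 -0.819
vertex 2.573 -2.181 -0.344
vertex 1.925 -2.166 -1.542
endloop
endfacet
facet normal -0.206 0.794 -0.572
outer loop
vertex 1.925 -2.166 -1.542
vertex 1.285 -1.374 -0.212
vertex 2.402 -1.522 -0.819
endloop
endfacet
facet normal 0.441 0.597 0.670
outer loop
vertex 2.402 -1.522 -0.819
vertex 1.455 -2.034 0.262
vertex 2.573 -2.181 -0.344
endloop
endfacet
facet normal 0.443 0.595 0.670
outer loop
vertex 1.285 -1.374 -0.212
vertex 1.455 -2.034 0.262
vertex 2.402 -1.522 -0.819
endloop
endfacet

endsolid
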